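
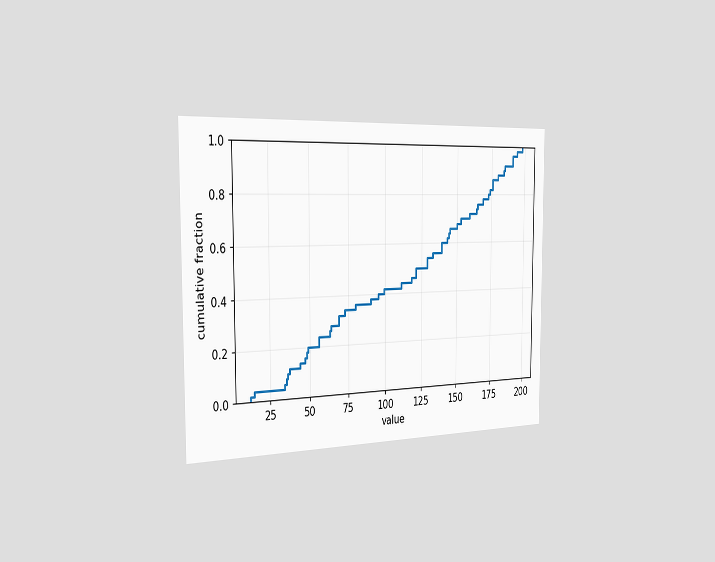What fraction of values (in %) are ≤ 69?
The chart is viewed slightly from the left. At x=69 the ECDF step is at 32%.

32%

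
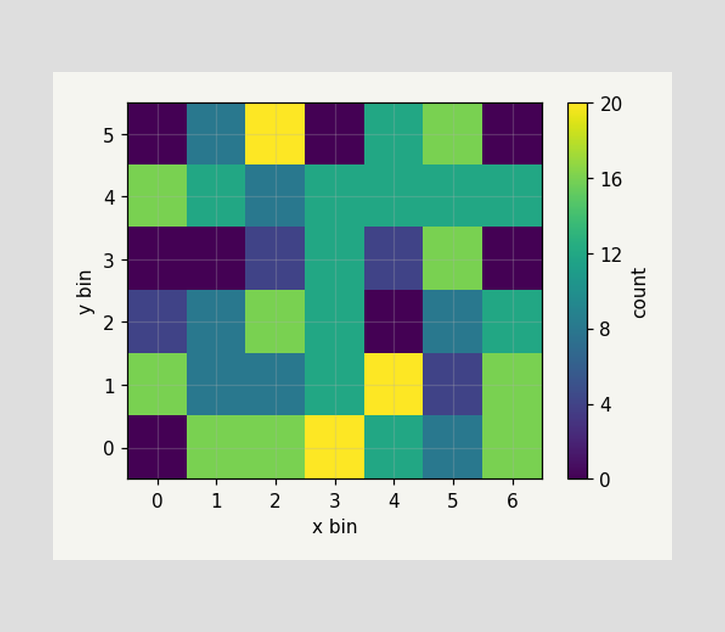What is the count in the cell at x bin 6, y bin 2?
Matching the cell (6, 2) against the colorbar gives 12.

12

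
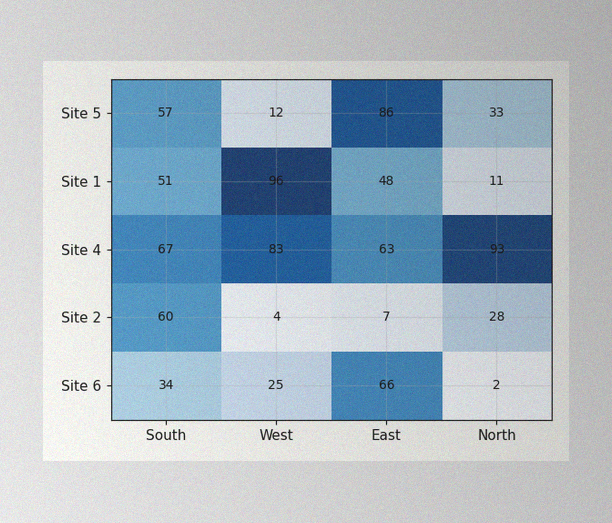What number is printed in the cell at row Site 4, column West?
83

The image has some photo noise and uneven lighting. The (Site 4, West) cell reads 83.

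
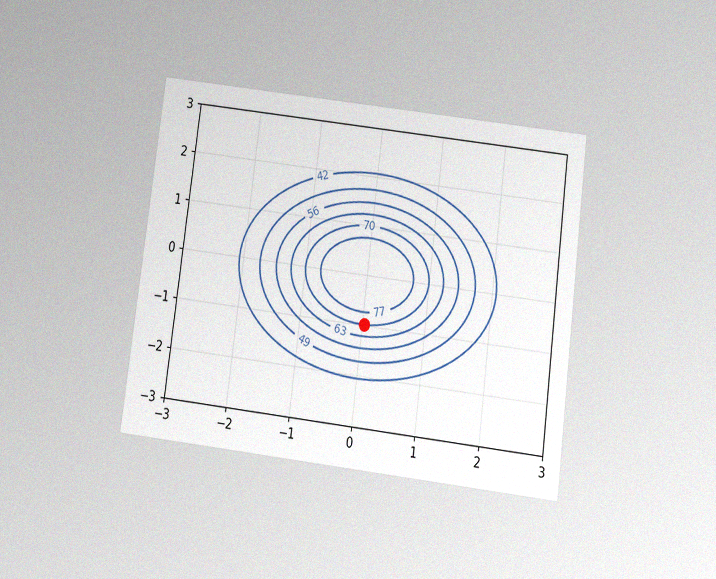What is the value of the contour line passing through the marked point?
70

The chart is tilted about 7° clockwise and viewed slightly from below, with some photo noise. The marked point sits on the contour labelled 70.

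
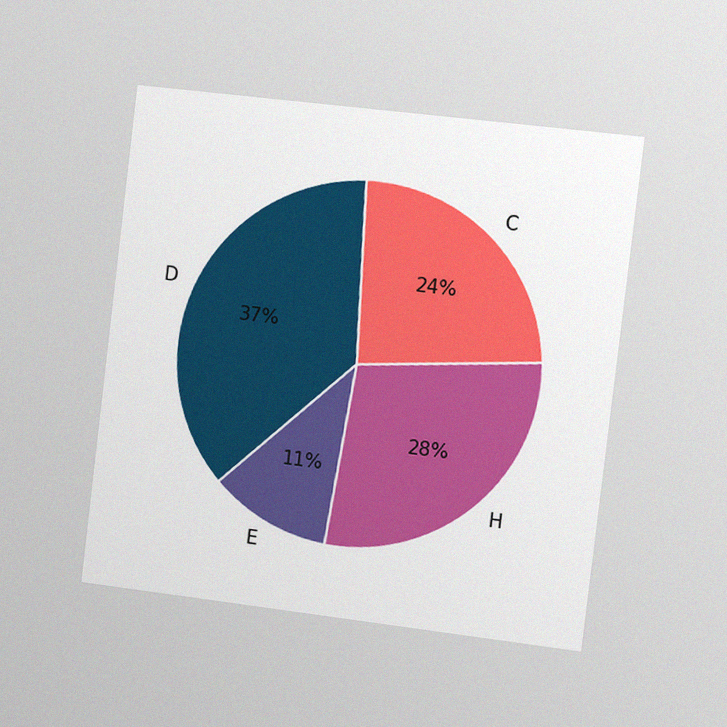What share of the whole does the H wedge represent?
28%

The chart is tilted about 7° clockwise and viewed slightly from the right, with some photo noise. The H slice takes up 28% of the pie.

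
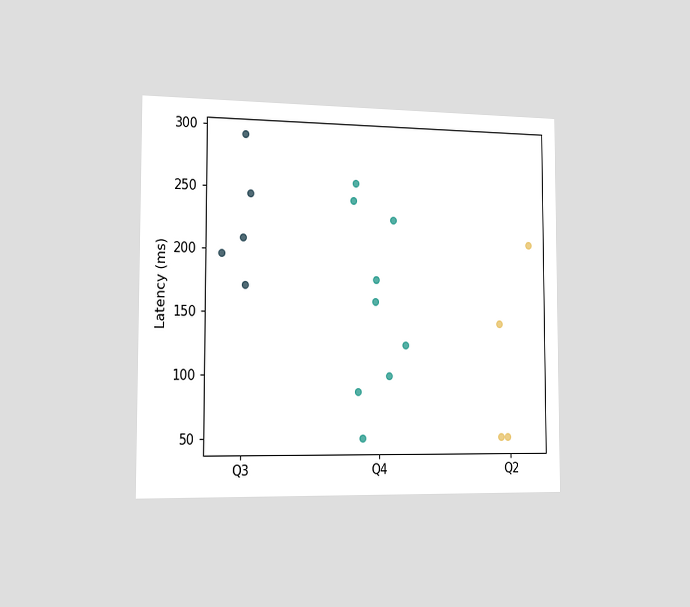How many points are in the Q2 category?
4

The chart is viewed slightly from the left. Counting the markers in the Q2 column gives 4.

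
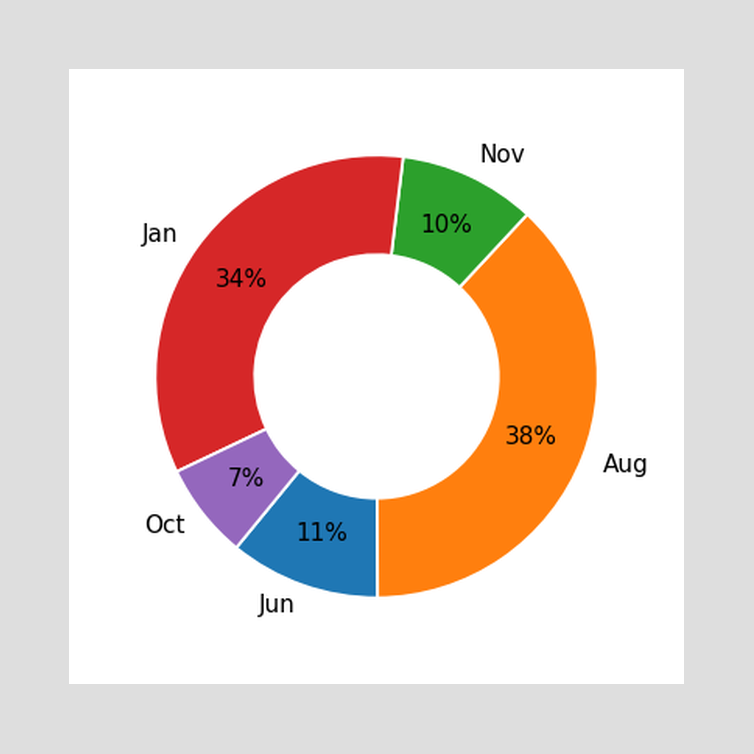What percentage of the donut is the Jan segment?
The Jan segment takes up 34% of the ring.

34%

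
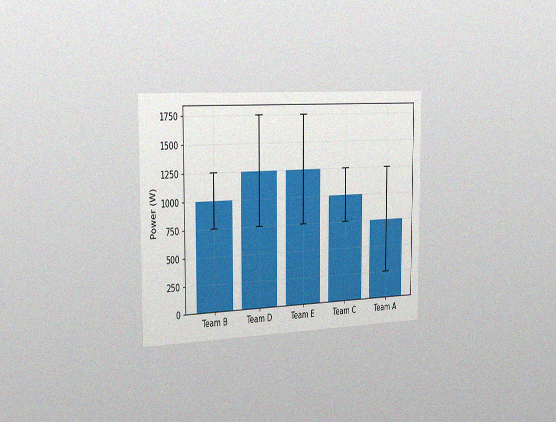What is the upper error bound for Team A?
1250W

The chart is viewed slightly from the left, with some photo noise. The Team A bar's upper whisker reaches 1250W.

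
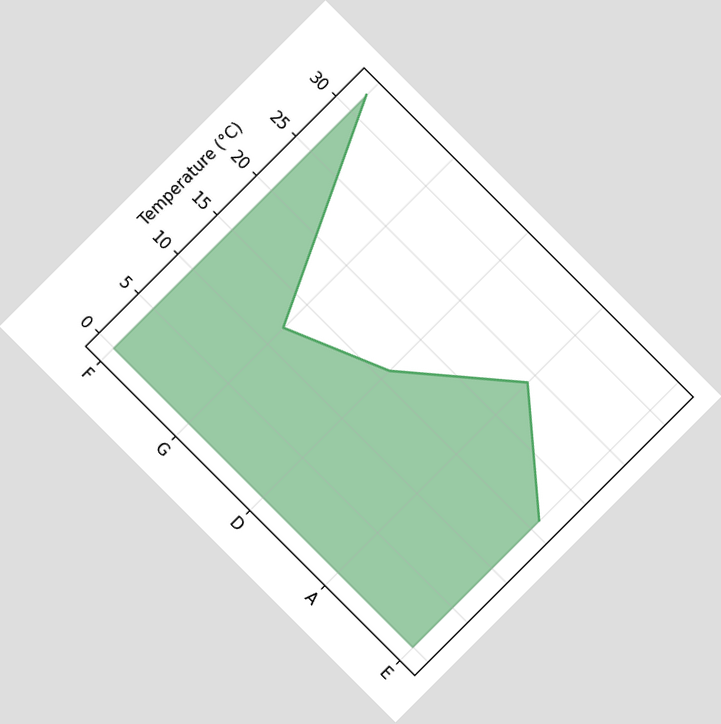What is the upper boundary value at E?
The chart is tilted about 45° clockwise. At E the upper boundary is at 16°C.

16°C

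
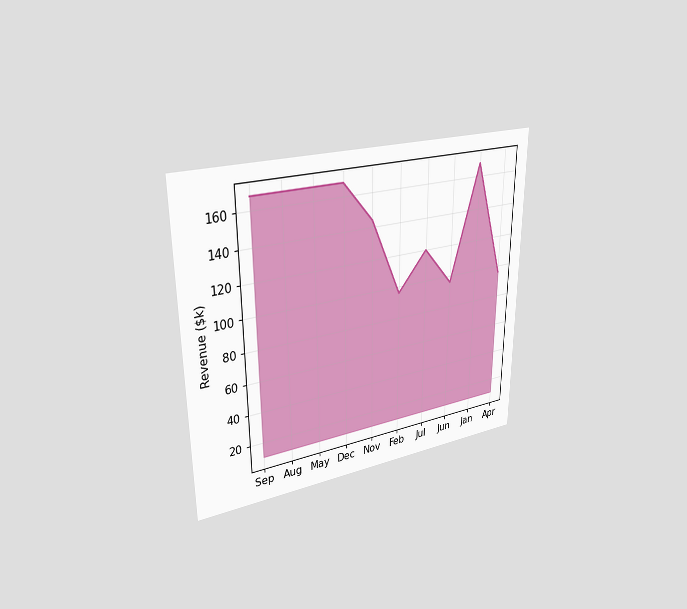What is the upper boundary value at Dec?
The chart is viewed at a slight angle. At Dec the upper boundary is at $168k.

$168k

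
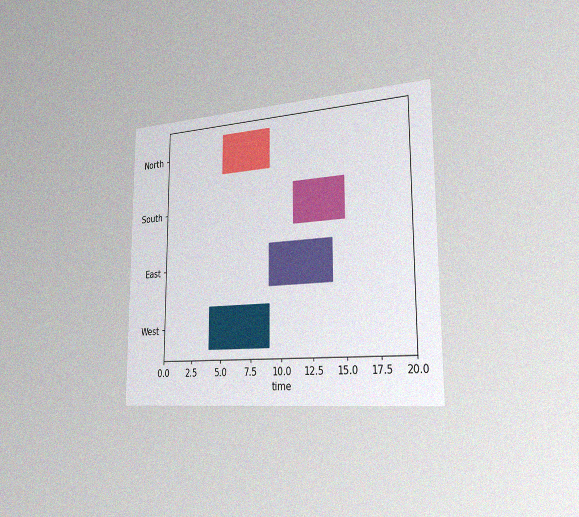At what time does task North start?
The chart is viewed slightly from the right, with some photo noise. The North bar begins at t=5.

5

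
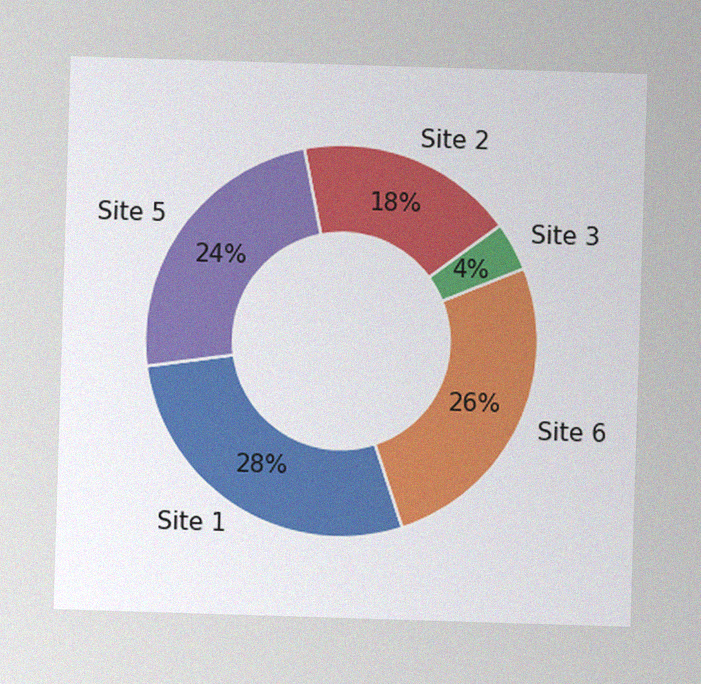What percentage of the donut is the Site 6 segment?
26%

The image has some photo noise and uneven lighting. The Site 6 segment takes up 26% of the ring.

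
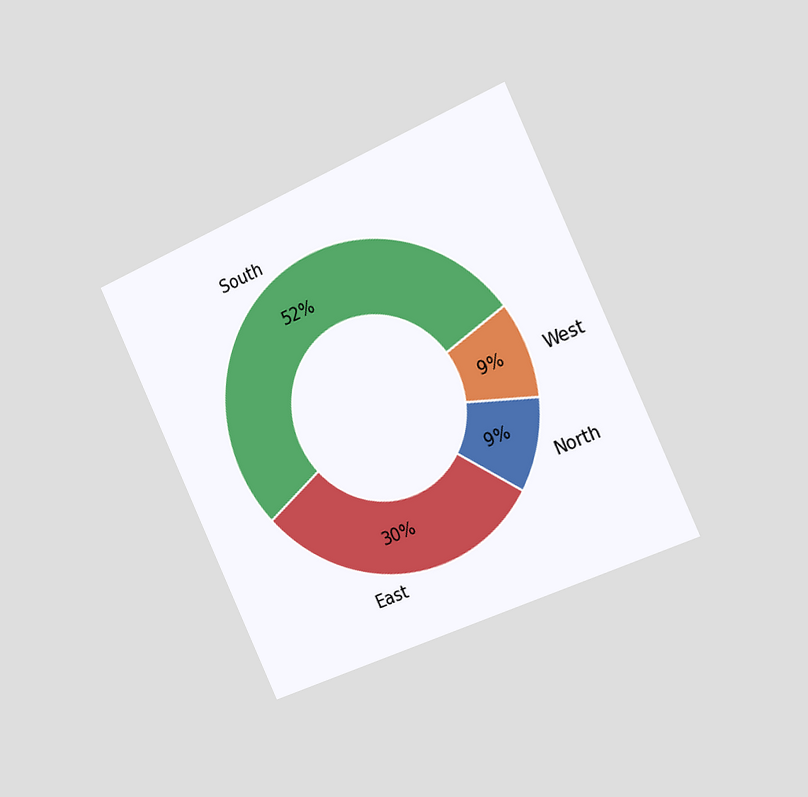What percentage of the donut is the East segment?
30%

The chart is tilted about 25° counter-clockwise and viewed slightly from the right. The East segment takes up 30% of the ring.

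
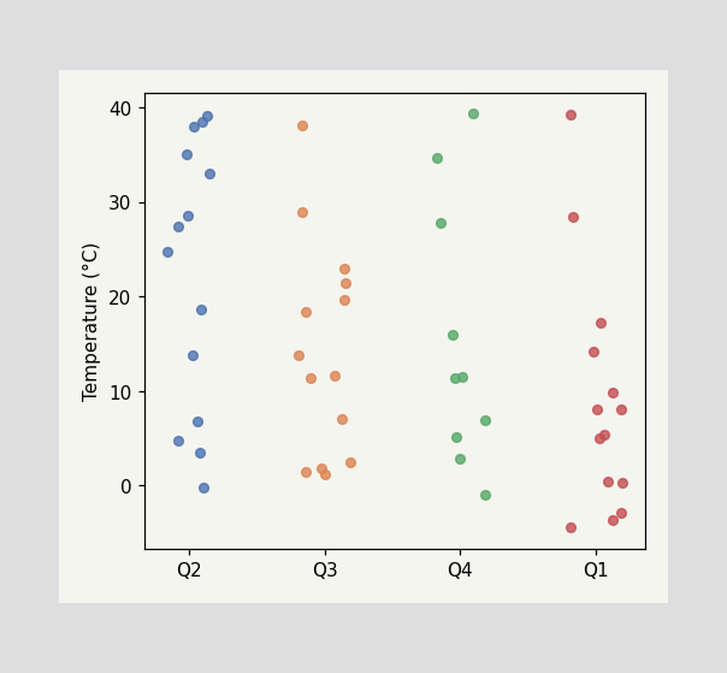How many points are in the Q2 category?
14

Counting the markers in the Q2 column gives 14.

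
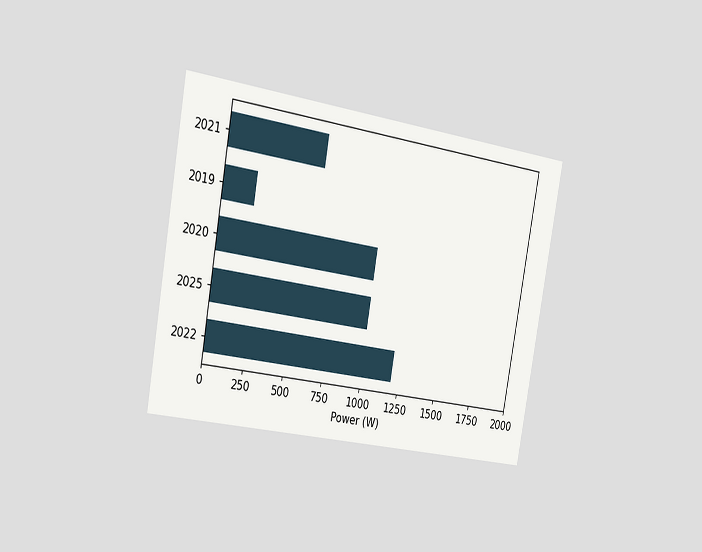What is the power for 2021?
600W

The chart is tilted about 10° clockwise and viewed slightly from the left. Reading along the chart's x-axis, the 2021 bar reaches 600W.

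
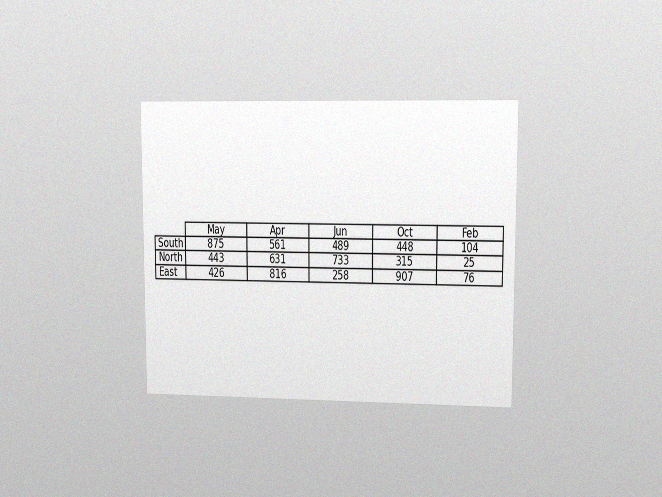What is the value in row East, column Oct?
907

The chart is viewed at a slight angle, with some photo noise. The (East, Oct) cell reads 907.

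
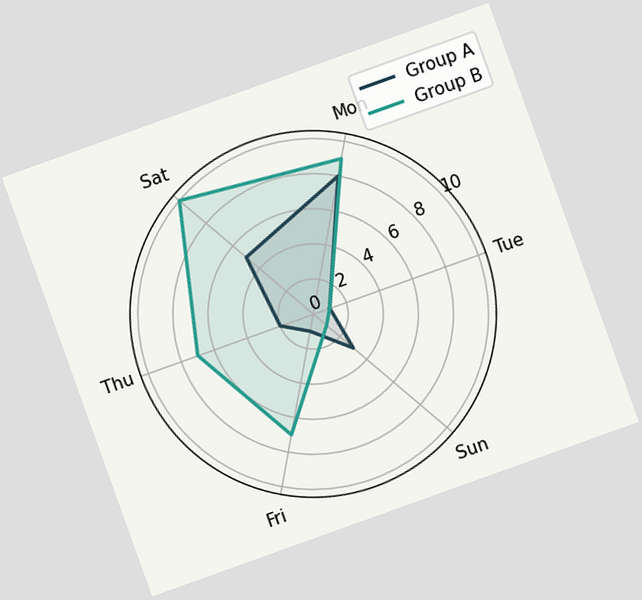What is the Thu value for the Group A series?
The chart is tilted about 20° counter-clockwise. On the Thu axis, Group A reaches 2.

2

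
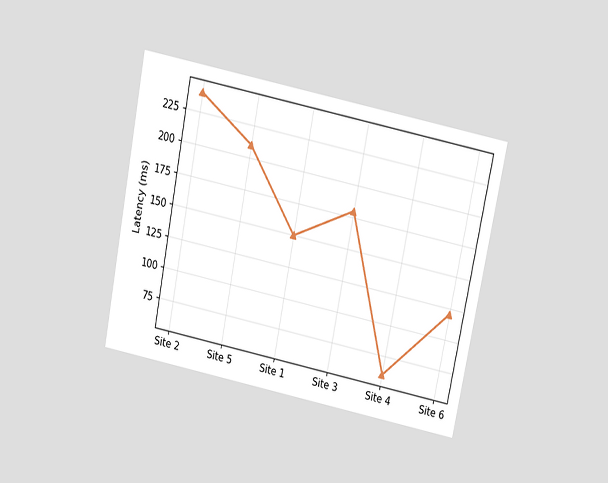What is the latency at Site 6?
The chart is tilted about 11° clockwise and viewed slightly from above. At Site 6, the line is at 120ms.

120ms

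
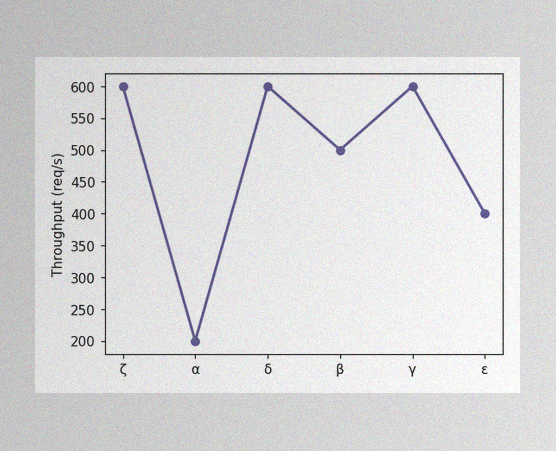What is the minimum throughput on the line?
The image has some photo noise and uneven lighting. The lowest point is at α, and reading across to the y-axis gives 200req/s.

200req/s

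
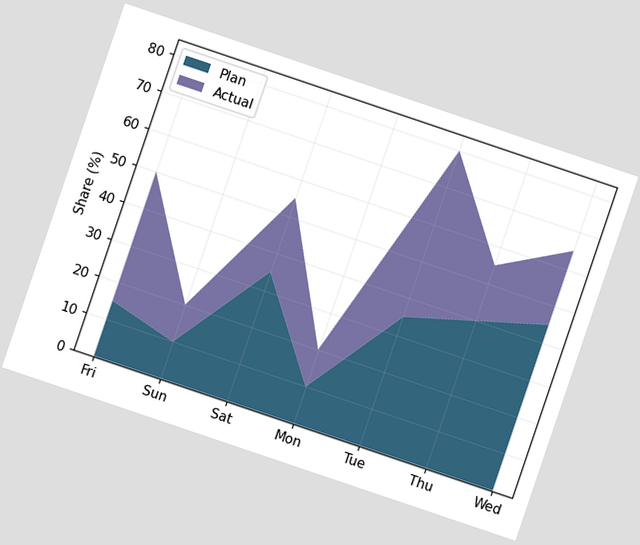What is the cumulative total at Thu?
The chart is tilted about 19° clockwise. The stacked total at Thu reaches 55%.

55%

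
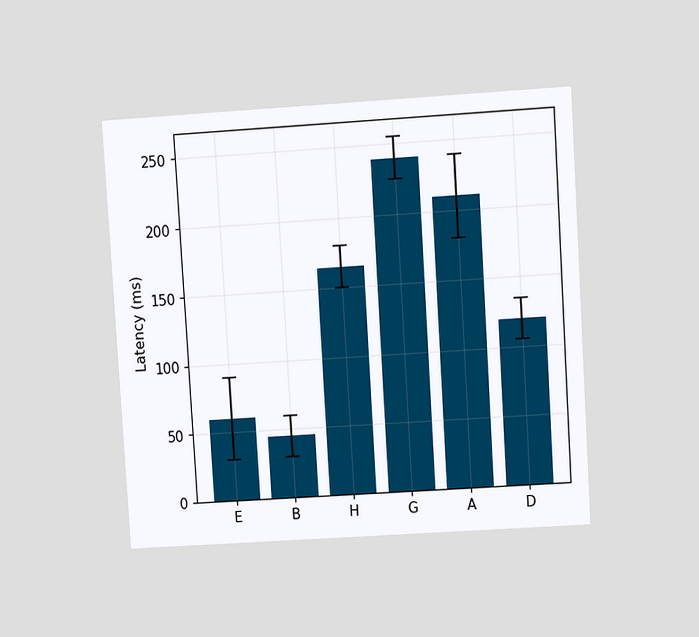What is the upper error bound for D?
135ms

The chart is tilted about 4° counter-clockwise and viewed at a slight angle. The D bar's upper whisker reaches 135ms.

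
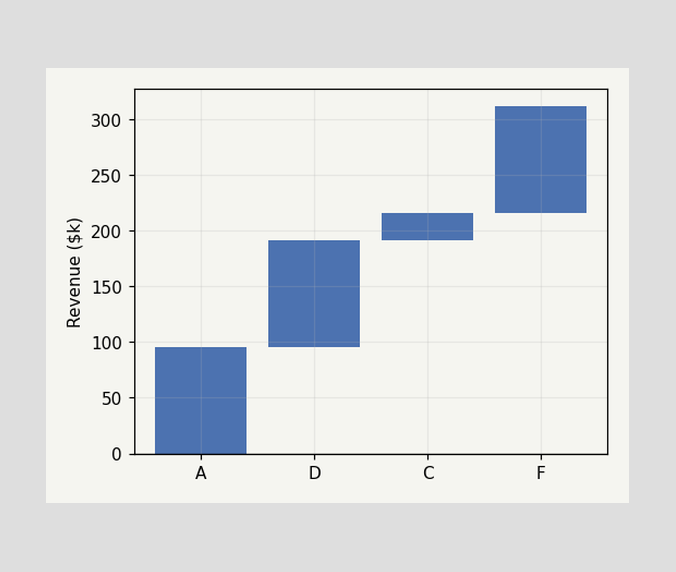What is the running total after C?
After C the running total reaches $216k.

$216k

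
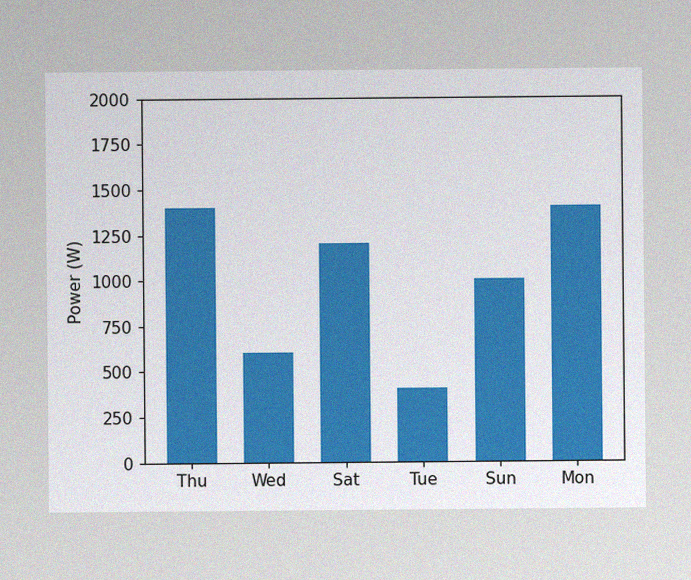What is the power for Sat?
1200W

The image has some photo noise and uneven lighting. Reading along the chart's y-axis, the Sat bar reaches 1200W.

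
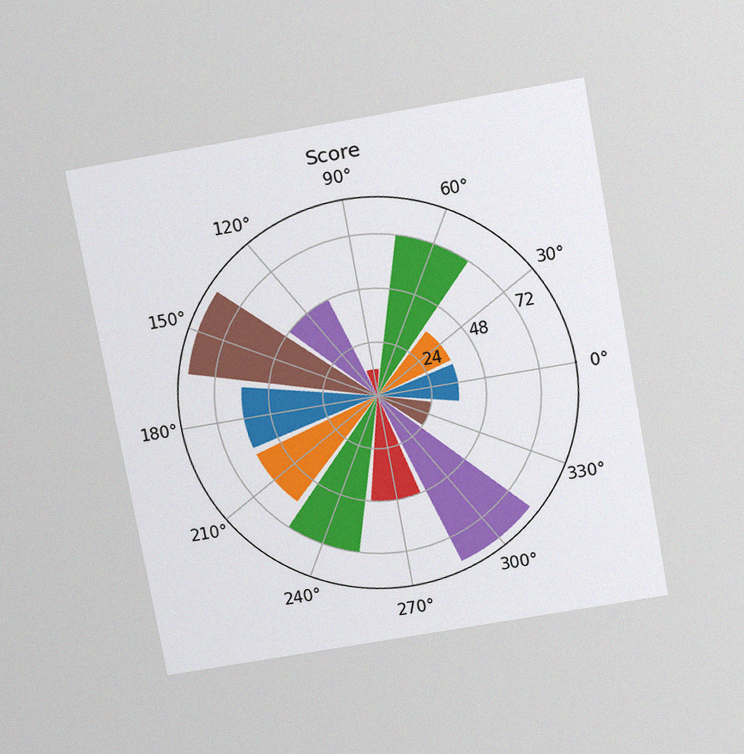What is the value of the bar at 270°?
The chart is tilted about 10° counter-clockwise and viewed slightly from above, with some photo noise. The bar at 270° reaches 48 on the radial axis.

48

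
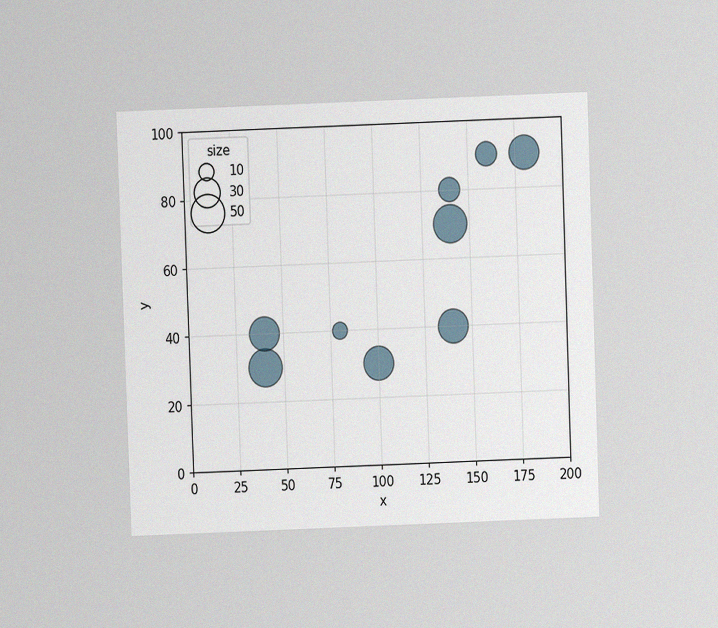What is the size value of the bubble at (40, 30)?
50

The chart is tilted about 2° counter-clockwise and viewed at a slight angle, with some photo noise. Matching the bubble at (40, 30) against the size legend gives 50.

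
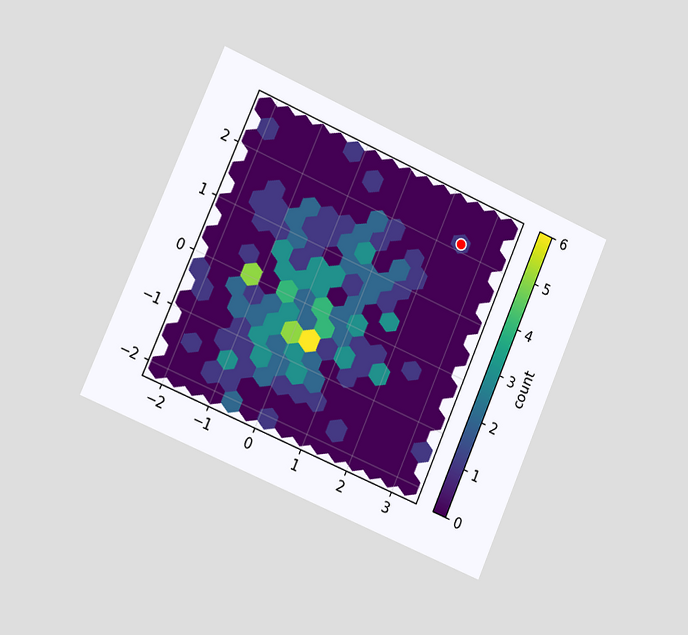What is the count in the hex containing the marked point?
The chart is tilted about 23° clockwise and viewed slightly from the left. The marked hex reads 1 on the colorbar.

1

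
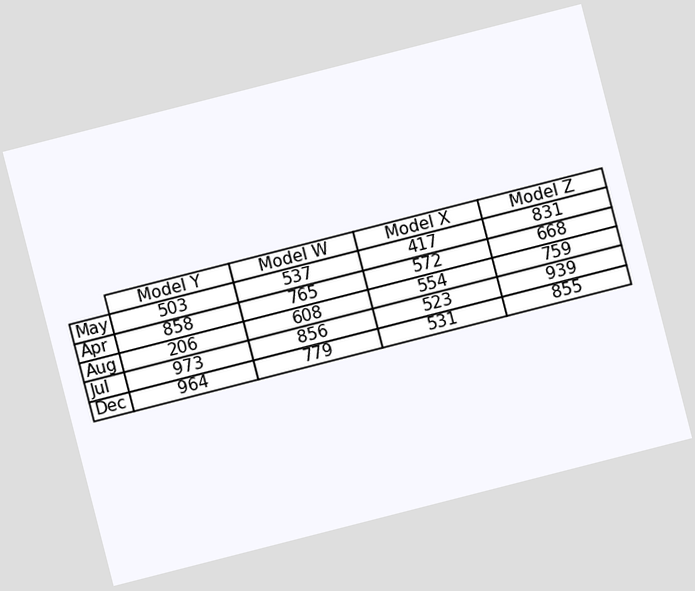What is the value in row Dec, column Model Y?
964

The chart is tilted about 14° counter-clockwise. The (Dec, Model Y) cell reads 964.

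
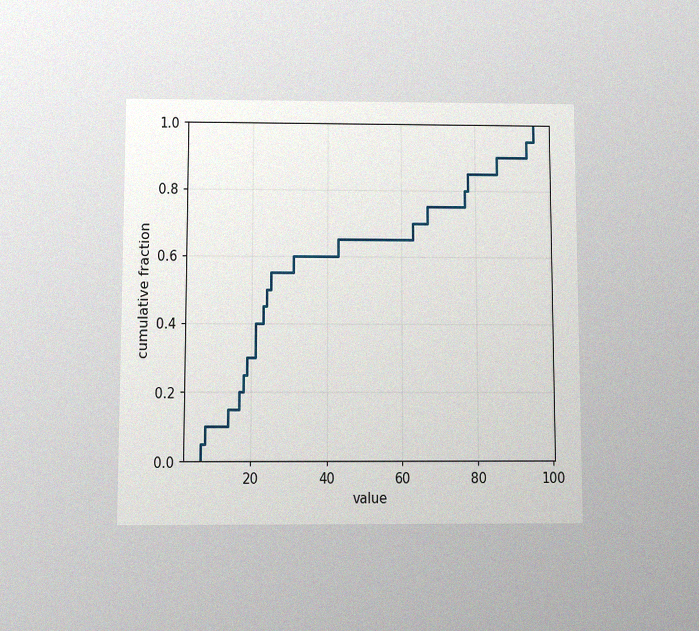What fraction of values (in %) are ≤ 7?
5%

The chart is viewed slightly from below, with some photo noise. At x=7 the ECDF step is at 5%.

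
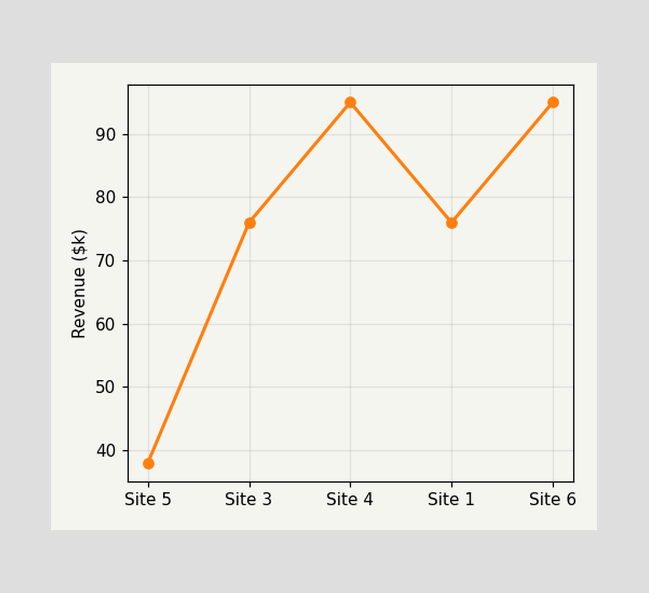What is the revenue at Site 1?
$76k

At Site 1, the line is at $76k.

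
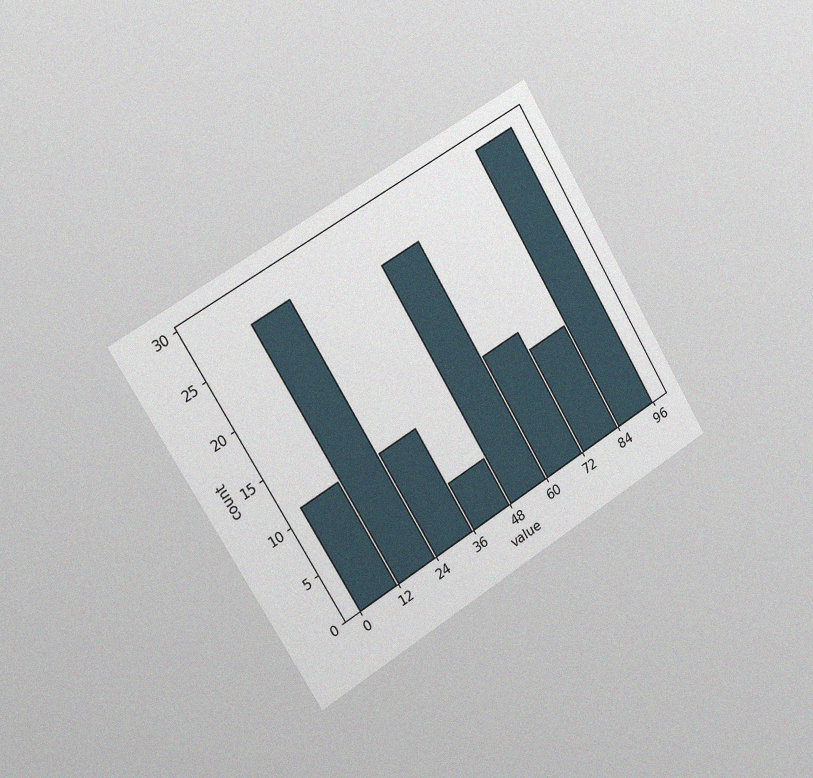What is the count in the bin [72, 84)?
11

The chart is tilted about 31° counter-clockwise and viewed slightly from the left, with some photo noise. The [72, 84) bin has height 11.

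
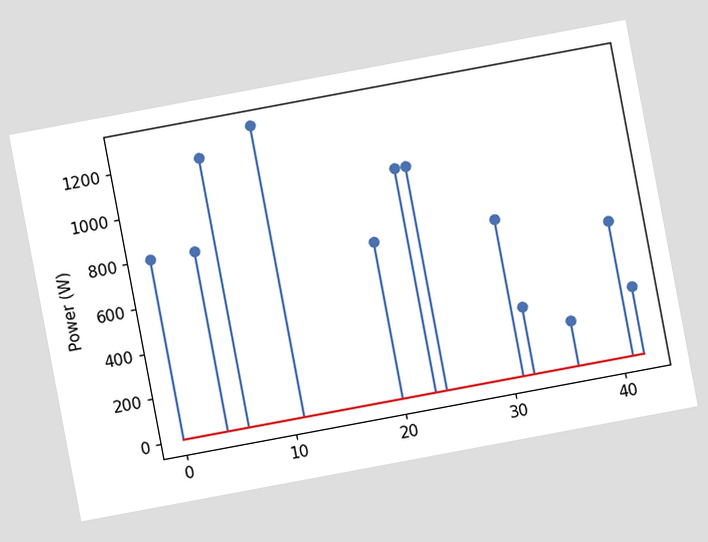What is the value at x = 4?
800W

The chart is tilted about 11° counter-clockwise. The stem at x=4 reaches 800W.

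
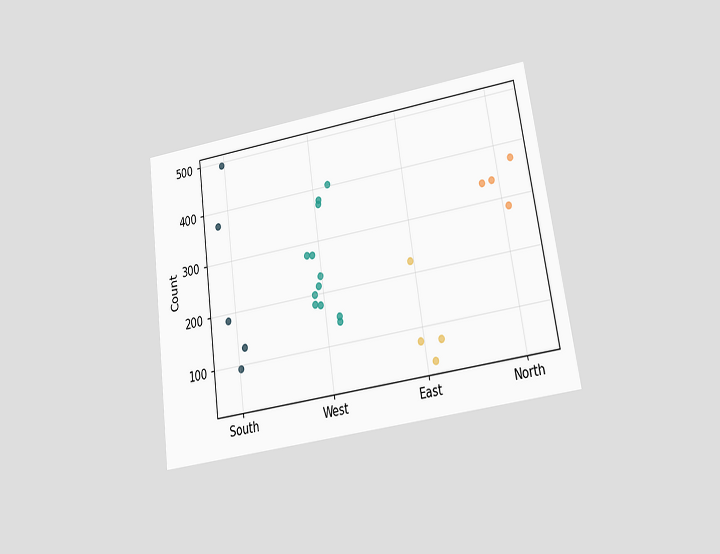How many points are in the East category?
4

The chart is tilted about 8° counter-clockwise and viewed at a slight angle. Counting the markers in the East column gives 4.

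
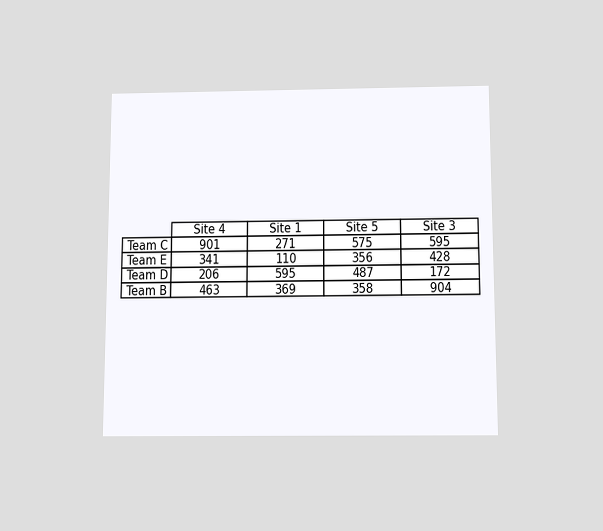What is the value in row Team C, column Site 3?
The chart is viewed slightly from below. The (Team C, Site 3) cell reads 595.

595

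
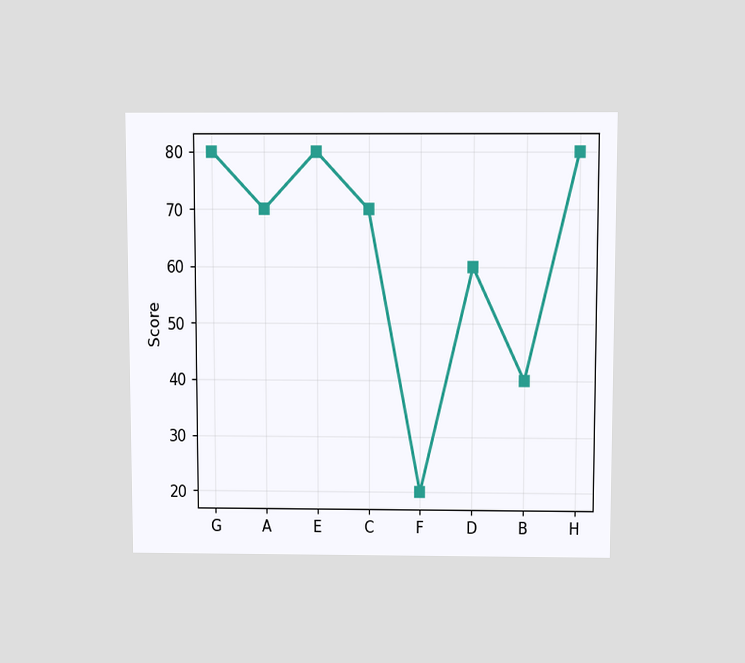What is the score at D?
60

The chart is viewed slightly from above. At D, the line is at 60.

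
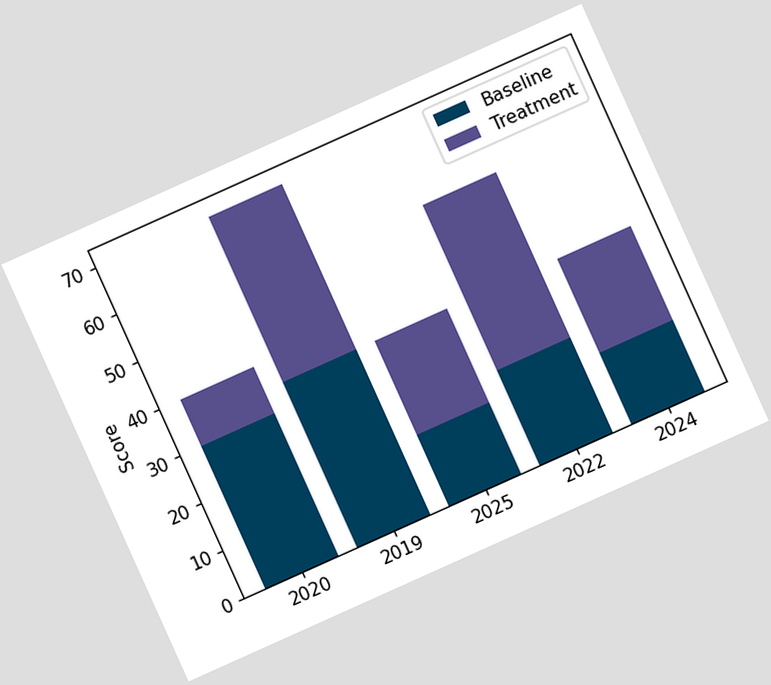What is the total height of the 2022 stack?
55

The chart is tilted about 24° counter-clockwise. The 2022 stack's top reaches 55 on the y-axis.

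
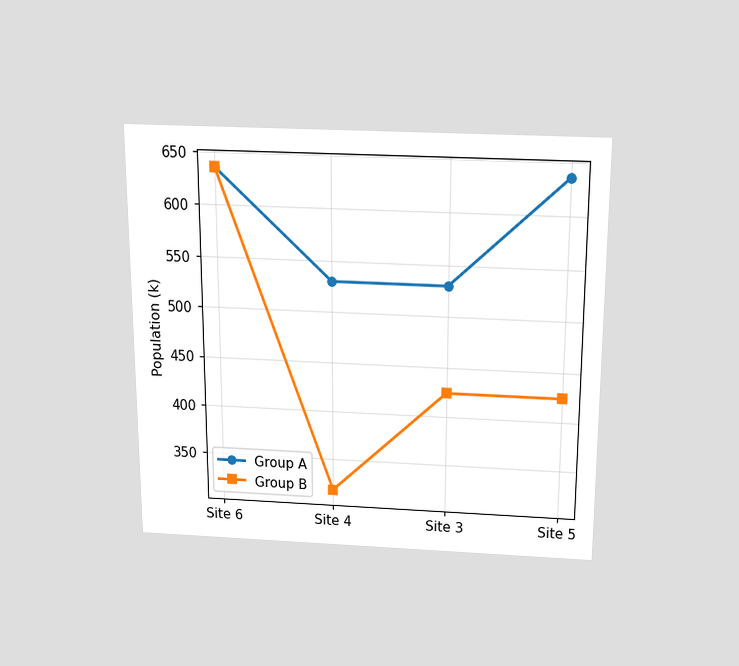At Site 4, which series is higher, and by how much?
The chart is viewed slightly from above. At Site 4, Group A sits above the other line by 212k.

Group A, by 212k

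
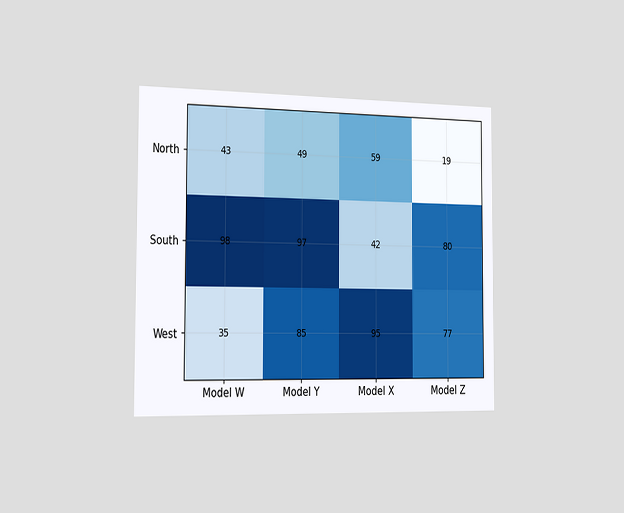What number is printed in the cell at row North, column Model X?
59

The chart is viewed slightly from the left. The (North, Model X) cell reads 59.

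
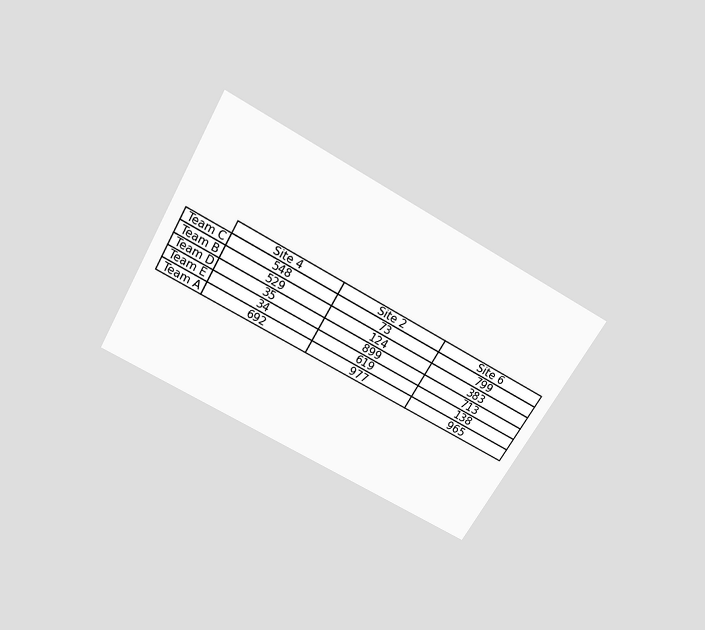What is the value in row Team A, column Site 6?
965

The chart is tilted about 30° clockwise and viewed slightly from above. The (Team A, Site 6) cell reads 965.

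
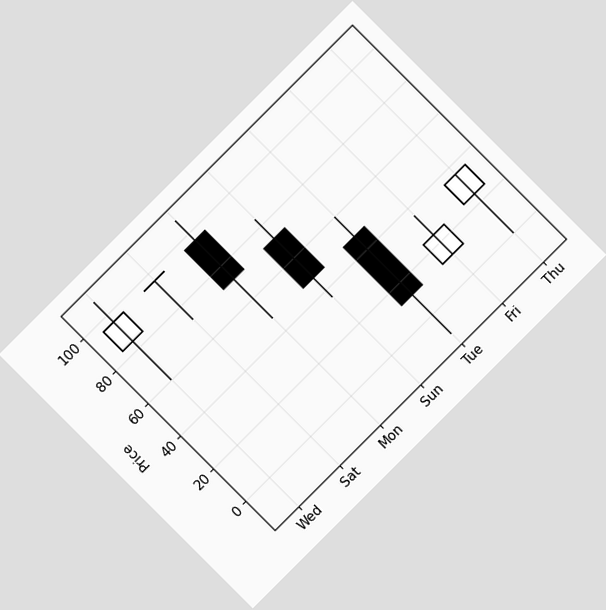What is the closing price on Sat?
The chart is tilted about 45° counter-clockwise. The Sat candle closes at 96.

96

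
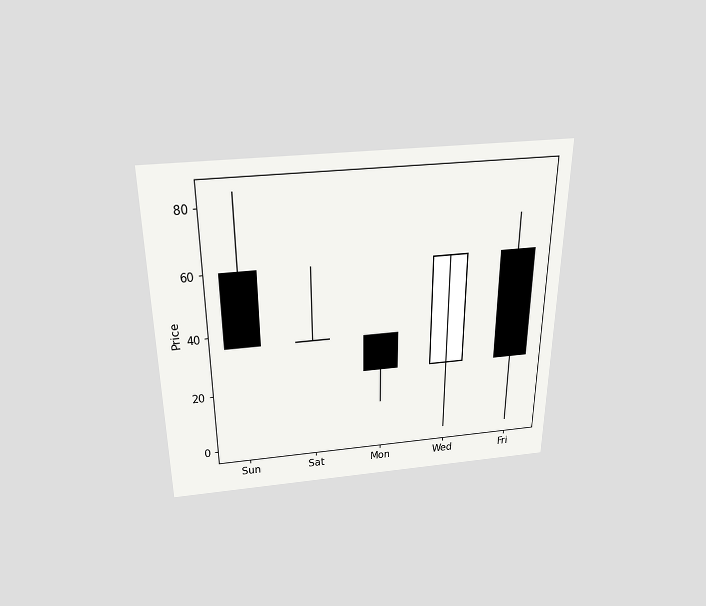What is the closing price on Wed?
60

The chart is viewed slightly from above. The Wed candle closes at 60.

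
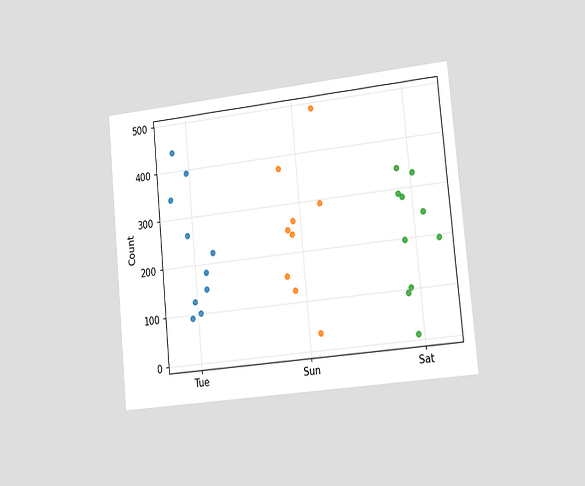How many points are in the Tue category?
The chart is tilted about 5° counter-clockwise and viewed slightly from the right. Counting the markers in the Tue column gives 10.

10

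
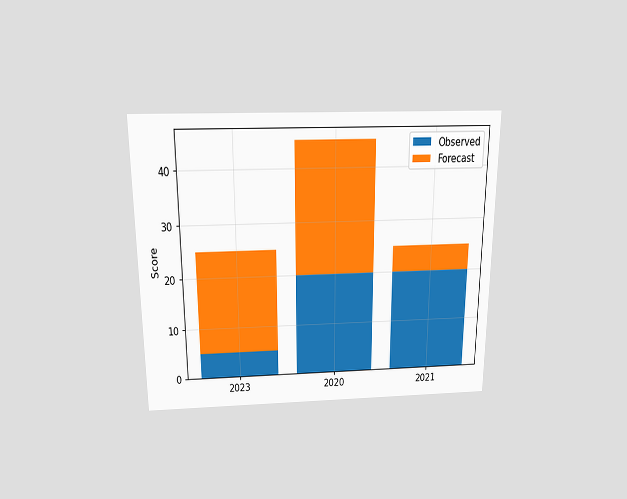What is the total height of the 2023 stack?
The chart is viewed slightly from above. The 2023 stack's top reaches 25 on the y-axis.

25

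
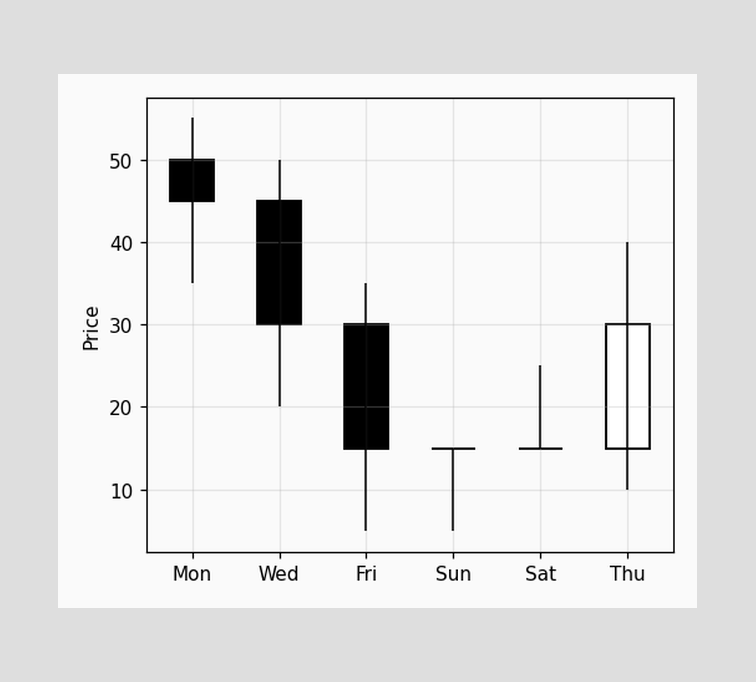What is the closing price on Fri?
The Fri candle closes at 15.

15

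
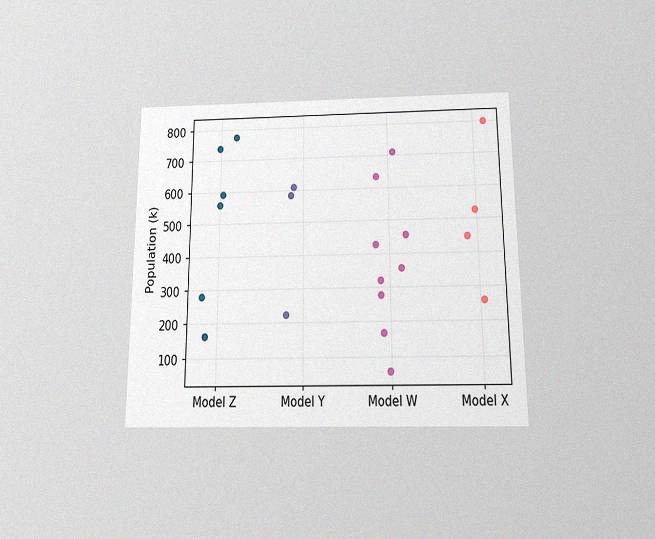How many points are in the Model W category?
9

The chart is viewed slightly from below, with some photo noise. Counting the markers in the Model W column gives 9.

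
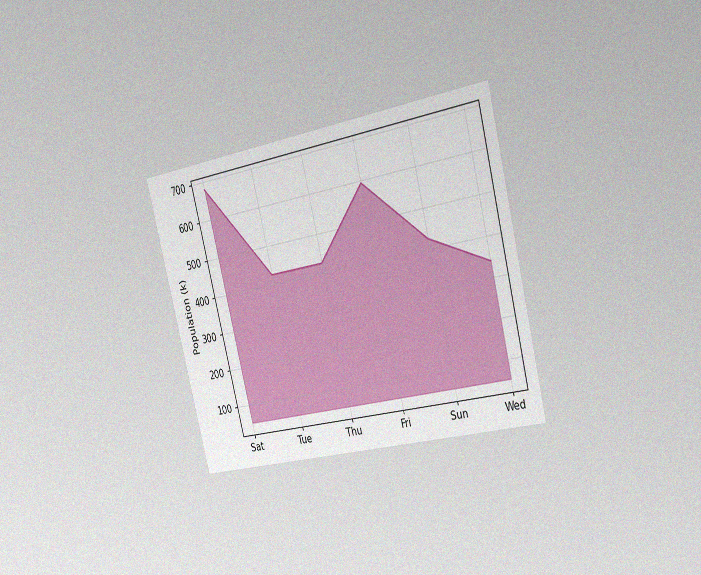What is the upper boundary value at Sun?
425k

The chart is tilted about 14° counter-clockwise and viewed slightly from the right, with some photo noise. At Sun the upper boundary is at 425k.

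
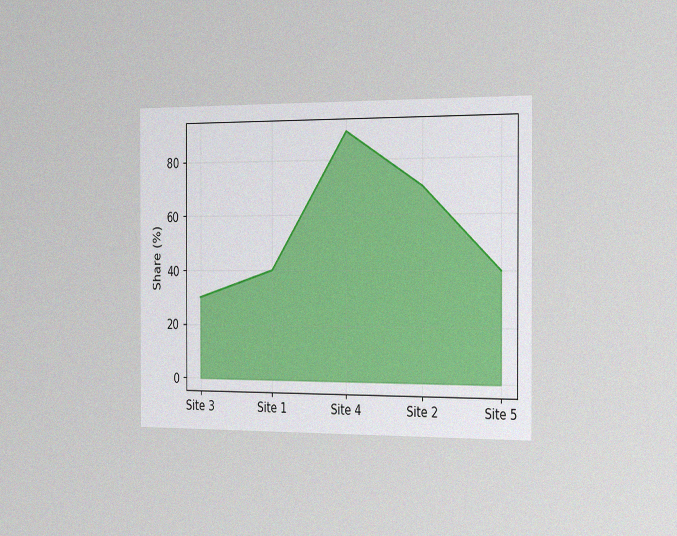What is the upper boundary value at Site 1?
40%

The chart is viewed slightly from the right, with some photo noise. At Site 1 the upper boundary is at 40%.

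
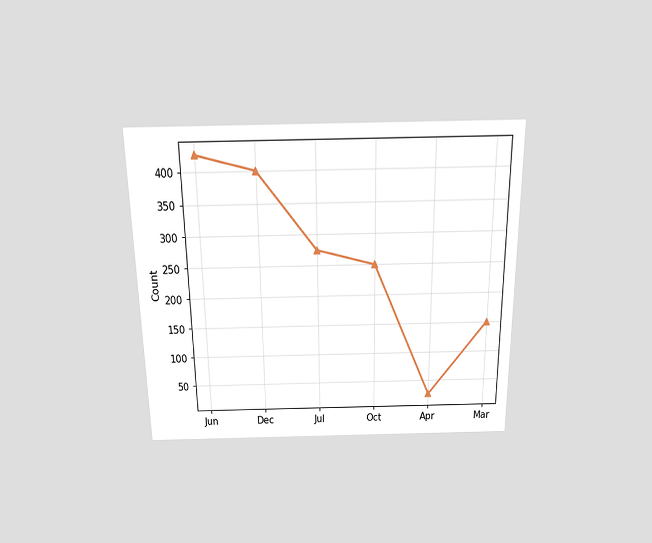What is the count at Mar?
150

The chart is viewed slightly from above. At Mar, the line is at 150.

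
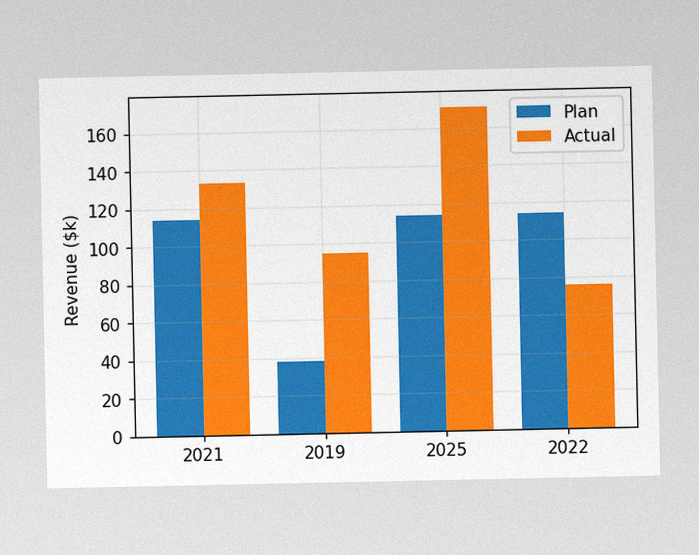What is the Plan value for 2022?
$114k

The image has some photo noise and uneven lighting. The Plan bar at 2022 reaches $114k on the y-axis.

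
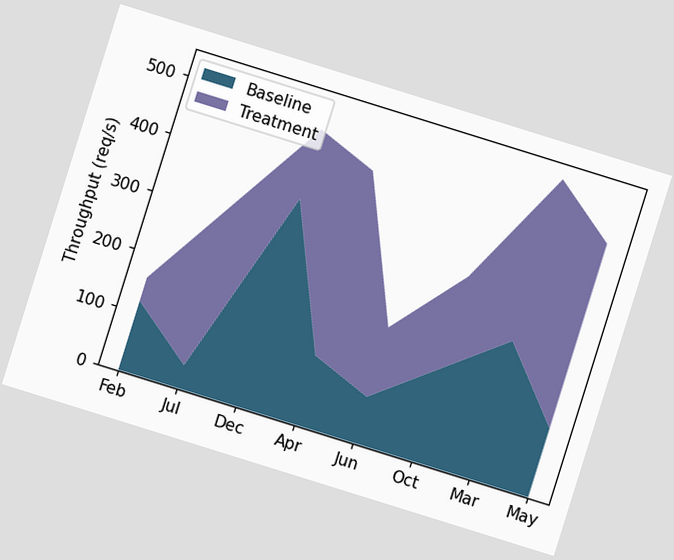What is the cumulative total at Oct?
320req/s

The chart is tilted about 17° clockwise. The stacked total at Oct reaches 320req/s.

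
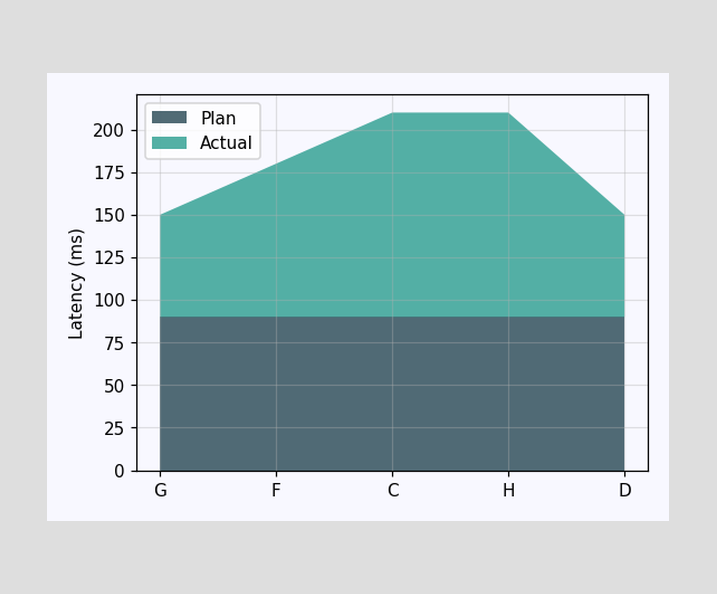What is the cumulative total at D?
150ms

The stacked total at D reaches 150ms.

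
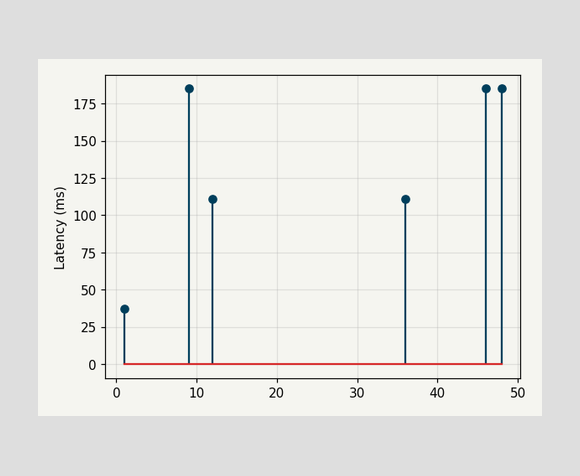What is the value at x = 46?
The stem at x=46 reaches 185ms.

185ms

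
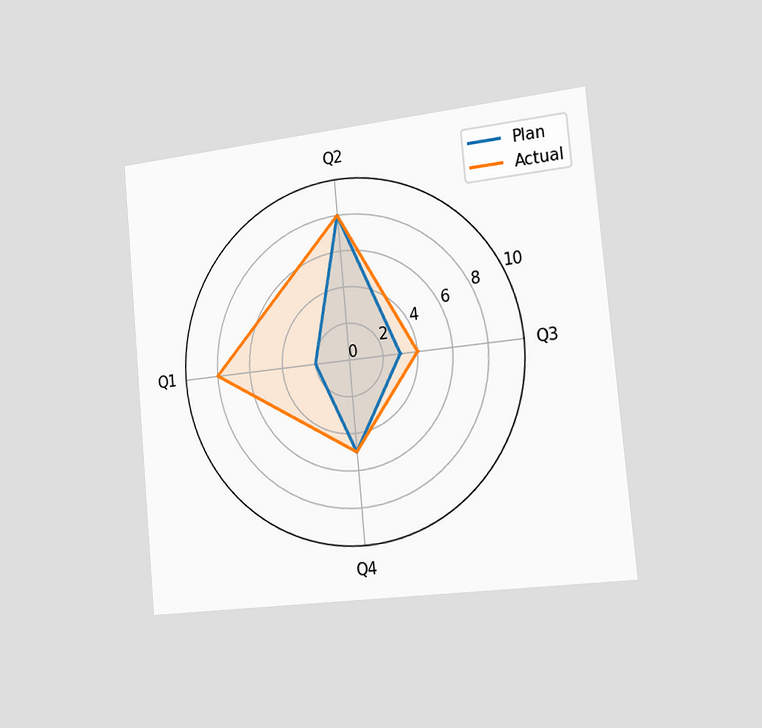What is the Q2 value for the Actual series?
The chart is tilted about 5° counter-clockwise and viewed slightly from the right. On the Q2 axis, Actual reaches 8.

8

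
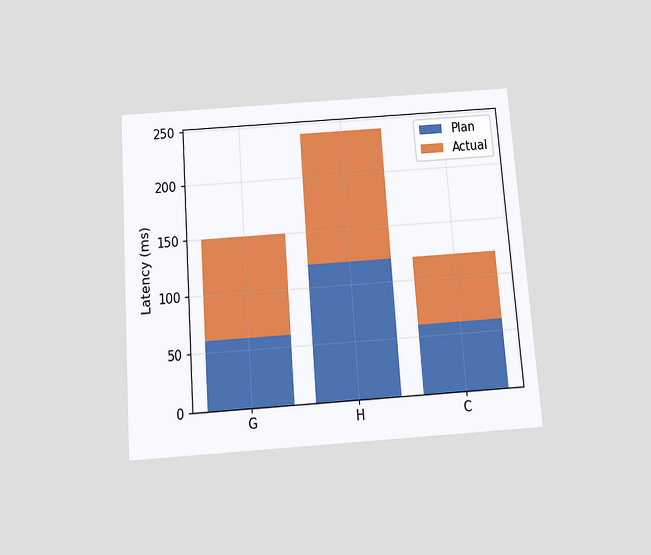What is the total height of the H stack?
240ms

The chart is tilted about 4° counter-clockwise and viewed slightly from below. The H stack's top reaches 240ms on the y-axis.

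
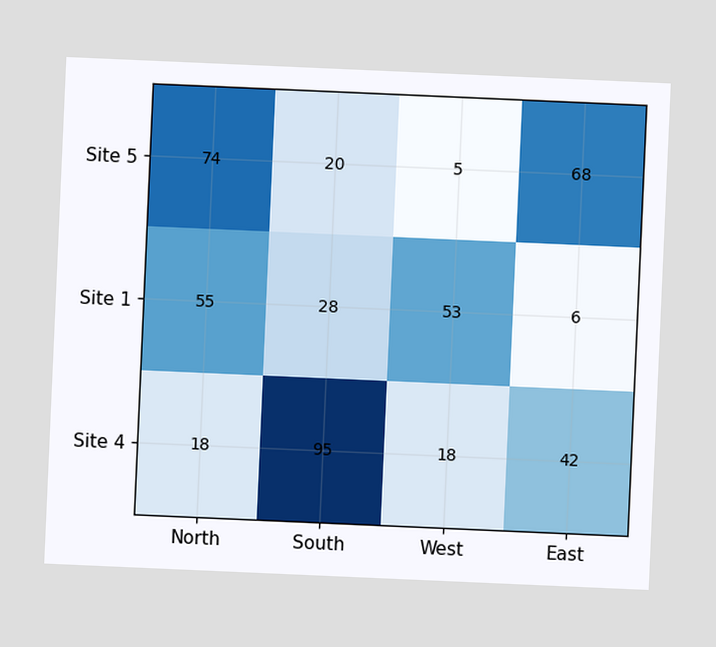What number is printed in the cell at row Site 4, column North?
The chart is tilted about 3° clockwise. The (Site 4, North) cell reads 18.

18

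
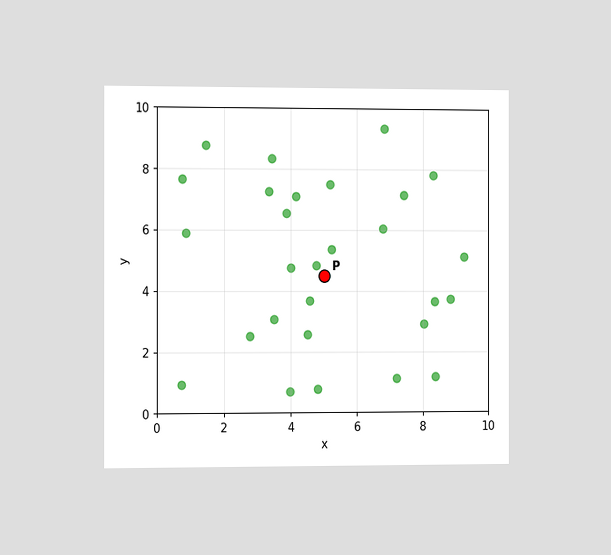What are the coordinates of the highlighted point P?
(5, 4.5)

The chart is viewed slightly from the left. Following the gridlines from P to each axis, P sits at (5, 4.5).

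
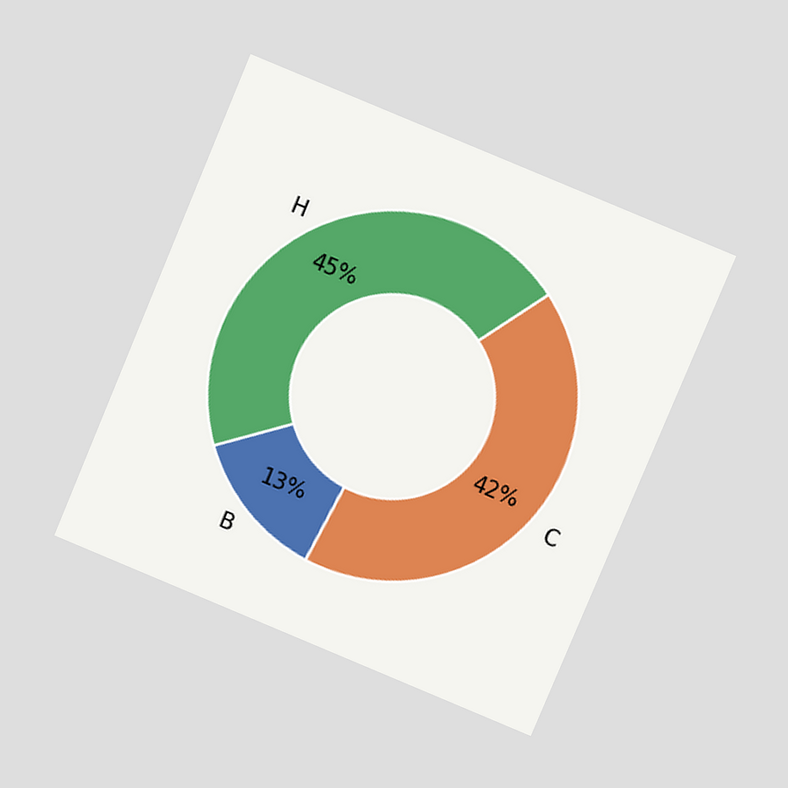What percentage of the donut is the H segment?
45%

The chart is tilted about 23° clockwise and viewed at a slight angle. The H segment takes up 45% of the ring.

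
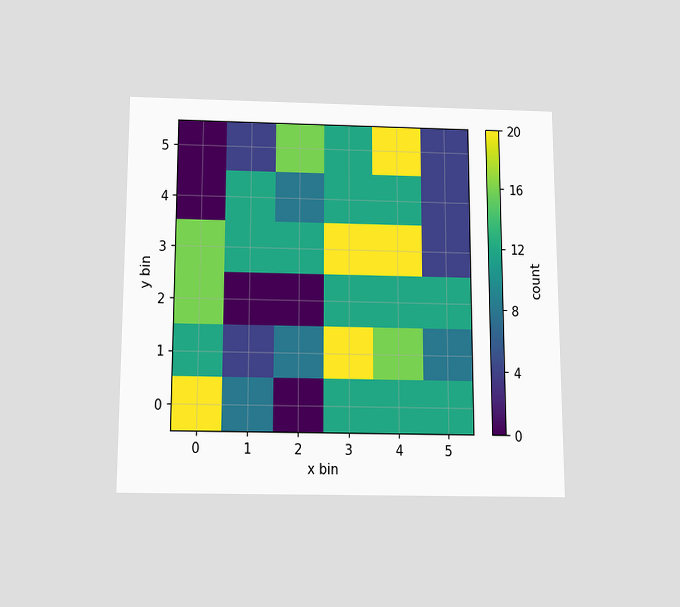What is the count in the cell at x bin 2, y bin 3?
12

The chart is viewed slightly from below. Matching the cell (2, 3) against the colorbar gives 12.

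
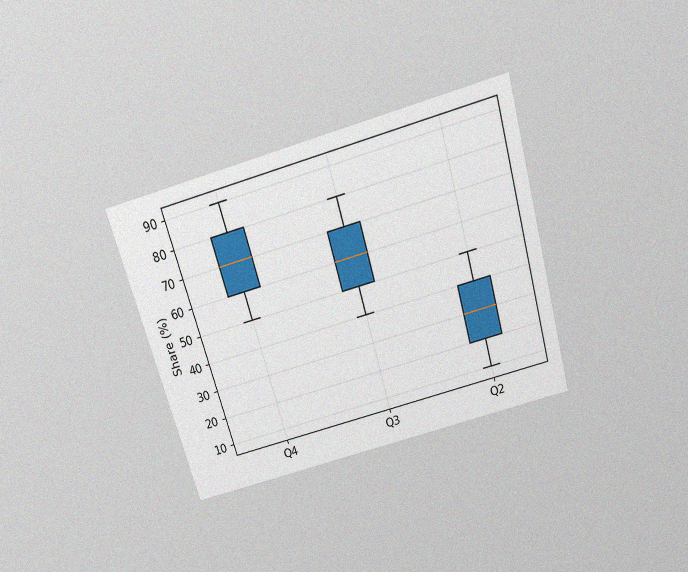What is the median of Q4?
The chart is tilted about 16° counter-clockwise and viewed slightly from above, with some photo noise. The median line in the Q4 box sits at 70%.

70%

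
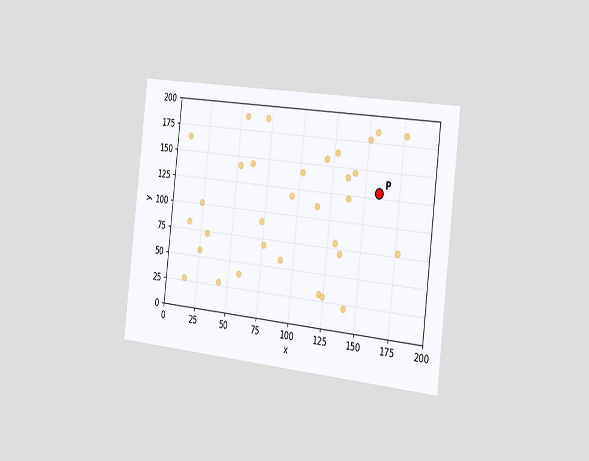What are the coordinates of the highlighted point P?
(160, 130)

The chart is tilted about 7° clockwise and viewed slightly from the right. Following the gridlines from P to each axis, P sits at (160, 130).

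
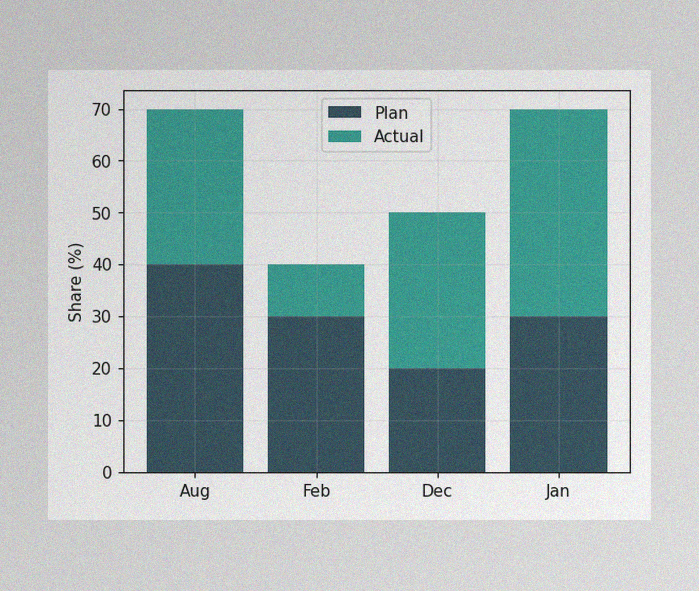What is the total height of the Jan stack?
70%

The image has some photo noise and uneven lighting. The Jan stack's top reaches 70% on the y-axis.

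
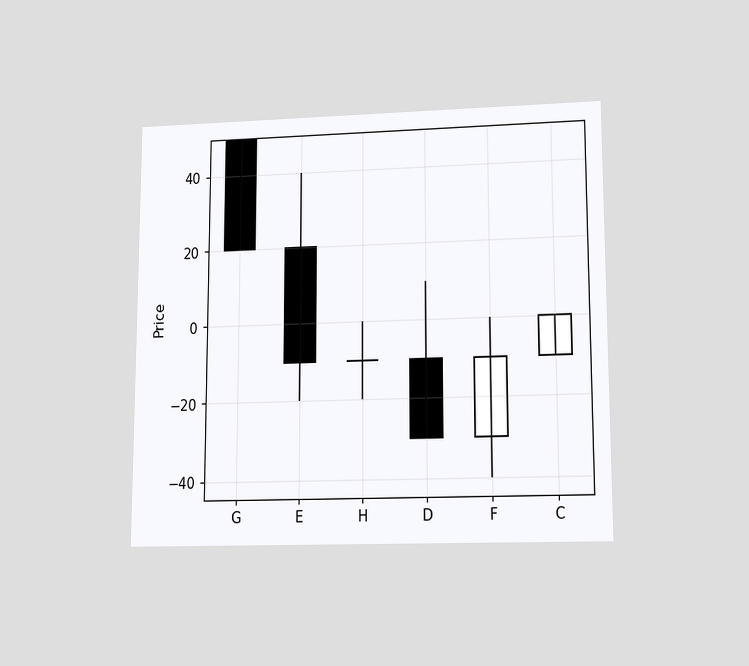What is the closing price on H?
The chart is viewed at a slight angle. The H candle closes at -10.

-10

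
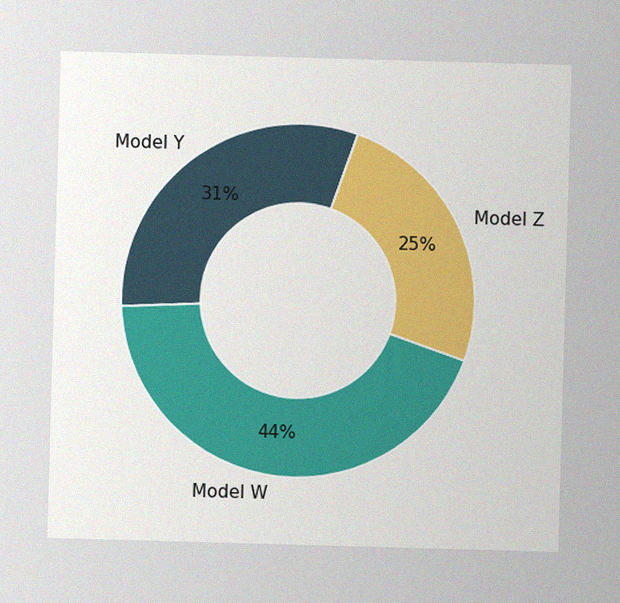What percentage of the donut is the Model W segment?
The image has some photo noise and uneven lighting. The Model W segment takes up 44% of the ring.

44%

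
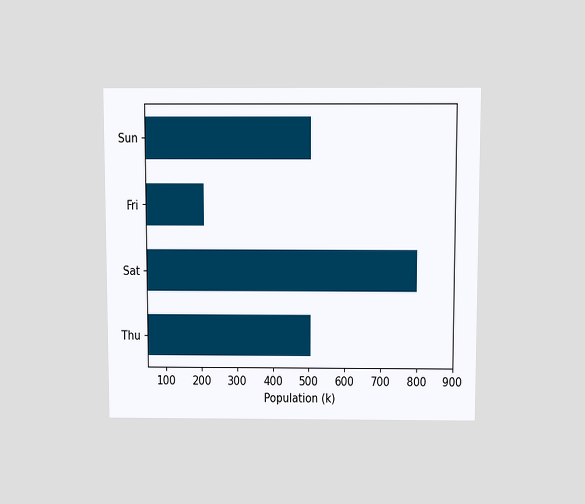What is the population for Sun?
504k

The chart is viewed slightly from above. Reading along the chart's x-axis, the Sun bar reaches 504k.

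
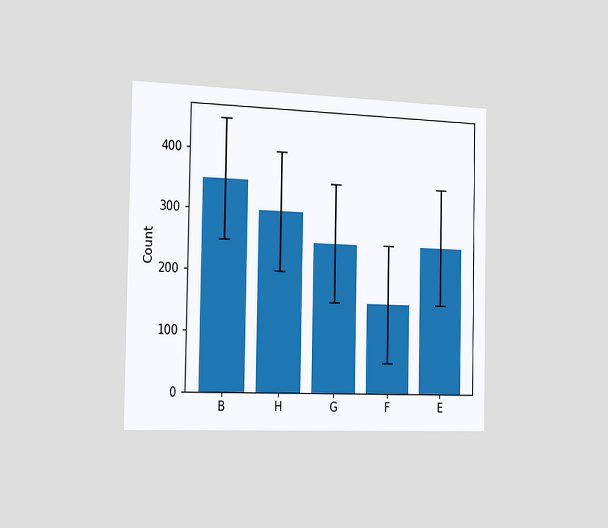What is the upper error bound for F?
The chart is viewed slightly from the left. The F bar's upper whisker reaches 250.

250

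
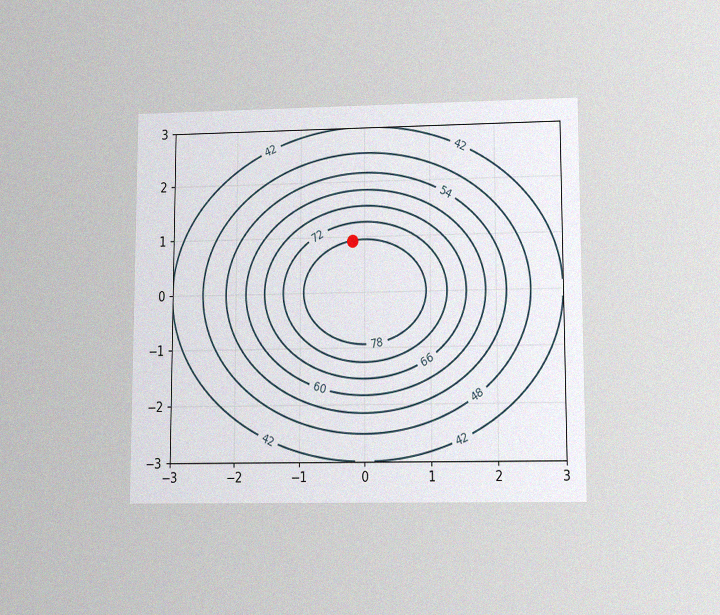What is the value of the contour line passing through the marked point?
78

The chart is viewed at a slight angle, with some photo noise. The marked point sits on the contour labelled 78.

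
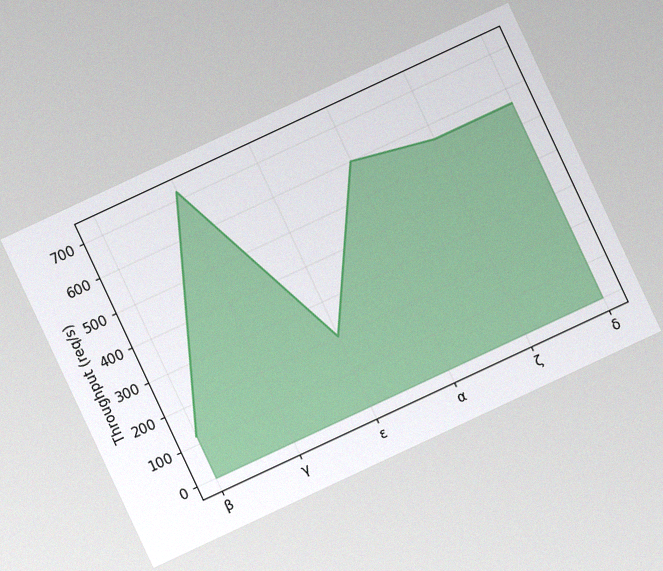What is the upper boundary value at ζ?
The chart is tilted about 25° counter-clockwise, with some photo noise. At ζ the upper boundary is at 560req/s.

560req/s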